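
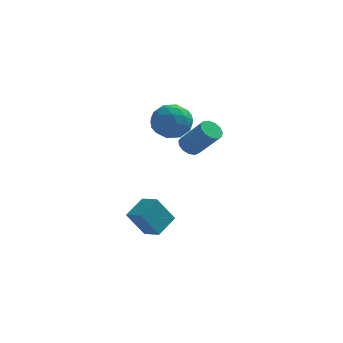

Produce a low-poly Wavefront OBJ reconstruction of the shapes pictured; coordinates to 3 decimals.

v 1.236 -3.182 -4.201
v 0.319 -3.354 -2.732
v 0.426 -2.433 -4.619
v -0.492 -2.606 -3.151
v 1.972 -2.054 -3.609
v 1.054 -2.227 -2.141
v 1.161 -1.306 -4.028
v 0.244 -1.478 -2.559
v 0.739 1.208 2.102
v 1.599 1.363 2.923
v 1.641 -0.383 1.457
v 2.501 -0.228 2.278
v 1.396 -0.542 2.62
v 0.838 0.441 3.018
v 2.402 0.539 1.362
v 1.844 1.522 1.76
v 2.627 0.949 2.465
v 2.005 0.281 3.243
v 1.235 0.699 1.137
v 0.613 0.031 1.915
v 1.09 1.425 2.569
v 2.15 -0.445 1.811
v 1.501 -0.63 2.012
v 2.006 -0.539 2.494
v 0.643 0.884 2.625
v 1.148 0.975 3.108
v 1.029 -0.145 2.929
v 2.092 0.005 1.272
v 2.597 0.096 1.755
v 1.234 1.519 1.886
v 1.739 1.61 2.368
v 2.211 1.125 1.451
v 2.199 1.273 2.783
v 2.729 0.338 2.403
v 2.671 0.788 1.865
v 2.343 1.366 2.099
v 1.834 0.88 3.239
v 2.364 -0.055 2.86
v 1.714 -0.239 3.061
v 1.387 0.339 3.296
v 2.438 0.637 2.97
v 0.876 1.035 1.52
v 1.406 0.1 1.141
v 1.853 0.641 1.084
v 1.526 1.219 1.319
v 0.511 0.642 1.977
v 1.041 -0.293 1.597
v 0.897 -0.386 2.281
v 0.569 0.192 2.515
v 0.802 0.343 1.41
v 2.741 -2.709 2.07
v 3.277 -2.463 1.751
v 4.415 -3.026 3.232
v 3.879 -3.271 3.55
v 3.141 -2.181 1.963
v 4.278 -2.744 3.444
v 2.878 -2.067 2.209
v 4.015 -2.63 3.689
v 2.571 -2.157 2.41
v 3.709 -2.72 3.891
v 2.319 -2.422 2.503
v 3.456 -2.985 3.984
v 2.2 -2.777 2.459
v 3.338 -3.34 3.94
v 2.254 -3.111 2.291
v 3.391 -3.674 3.772
v 2.462 -3.317 2.053
v 3.599 -3.88 3.533
v 2.759 -3.33 1.82
v 3.896 -3.893 3.301
v 3.05 -3.145 1.666
v 4.188 -3.708 3.147
v 3.243 -2.822 1.641
v 4.381 -3.385 3.121
f 2 4 1
f 5 2 1
f 1 4 3
f 3 5 1
f 2 8 4
f 6 2 5
f 6 8 2
f 4 8 3
f 7 5 3
f 3 8 7
f 7 6 5
f 8 6 7
f 9 46 25
f 46 20 49
f 25 49 14
f 46 49 25
f 9 25 21
f 25 14 26
f 21 26 10
f 25 26 21
f 9 21 30
f 21 10 31
f 30 31 16
f 21 31 30
f 9 30 42
f 30 16 45
f 42 45 19
f 30 45 42
f 9 42 46
f 42 19 50
f 46 50 20
f 42 50 46
f 10 26 37
f 26 14 40
f 37 40 18
f 26 40 37
f 14 49 27
f 49 20 48
f 27 48 13
f 49 48 27
f 20 50 47
f 50 19 43
f 47 43 11
f 50 43 47
f 19 45 44
f 45 16 32
f 44 32 15
f 45 32 44
f 16 31 36
f 31 10 33
f 36 33 17
f 31 33 36
f 12 38 24
f 38 18 39
f 24 39 13
f 38 39 24
f 12 24 22
f 24 13 23
f 22 23 11
f 24 23 22
f 12 22 29
f 22 11 28
f 29 28 15
f 22 28 29
f 12 29 34
f 29 15 35
f 34 35 17
f 29 35 34
f 12 34 38
f 34 17 41
f 38 41 18
f 34 41 38
f 13 39 27
f 39 18 40
f 27 40 14
f 39 40 27
f 11 23 47
f 23 13 48
f 47 48 20
f 23 48 47
f 15 28 44
f 28 11 43
f 44 43 19
f 28 43 44
f 17 35 36
f 35 15 32
f 36 32 16
f 35 32 36
f 18 41 37
f 41 17 33
f 37 33 10
f 41 33 37
f 52 51 55
f 52 55 53
f 53 55 56
f 53 56 54
f 55 51 57
f 55 57 56
f 56 57 58
f 56 58 54
f 57 51 59
f 57 59 58
f 58 59 60
f 58 60 54
f 59 51 61
f 59 61 60
f 60 61 62
f 60 62 54
f 61 51 63
f 61 63 62
f 62 63 64
f 62 64 54
f 63 51 65
f 63 65 64
f 64 65 66
f 64 66 54
f 65 51 67
f 65 67 66
f 66 67 68
f 66 68 54
f 67 51 69
f 67 69 68
f 68 69 70
f 68 70 54
f 69 51 71
f 69 71 70
f 70 71 72
f 70 72 54
f 71 51 73
f 71 73 72
f 72 73 74
f 72 74 54
f 73 51 52
f 73 52 74
f 74 52 53
f 74 53 54



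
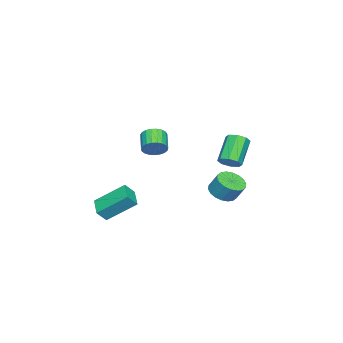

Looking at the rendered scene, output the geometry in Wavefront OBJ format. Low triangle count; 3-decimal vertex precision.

v 3.12 -2.93 -1.147
v 3.601 -3.289 -0.476
v 2.524 -1.289 0.159
v 3.005 -1.648 0.829
v 4.215 -2.212 -1.549
v 4.696 -2.571 -0.879
v 3.619 -0.571 -0.244
v 4.1 -0.93 0.427
v -0.904 2.615 -0.451
v -0.335 3.191 -0.888
v -0.187 3.821 0.134
v -0.756 3.245 0.571
v -0.701 3.365 -0.943
v -0.553 3.996 0.079
v -1.107 3.392 -0.9
v -0.959 4.022 0.122
v -1.473 3.264 -0.769
v -1.325 3.894 0.254
v -1.727 3.008 -0.574
v -1.579 3.638 0.448
v -1.817 2.674 -0.355
v -1.669 3.304 0.667
v -1.727 2.328 -0.156
v -1.579 2.958 0.867
v -1.473 2.039 -0.014
v -1.325 2.669 1.008
v -1.107 1.864 0.041
v -0.959 2.495 1.063
v -0.701 1.838 -0.002
v -0.553 2.468 1.02
v -0.335 1.966 -0.134
v -0.187 2.596 0.889
v -0.081 2.222 -0.328
v 0.067 2.852 0.694
v 0.009 2.556 -0.547
v 0.157 3.186 0.475
v -0.081 2.902 -0.747
v 0.067 3.532 0.276
v 0.302 3.56 2.456
v 0.8 3.712 2.953
v -0.545 3.633 4.322
v -1.042 3.48 3.824
v 0.562 4.165 2.746
v -0.782 4.086 4.115
v 0.173 4.263 2.369
v -1.172 4.183 3.738
v -0.141 3.949 2.043
v -1.485 3.869 3.411
v -0.195 3.407 1.958
v -1.54 3.328 3.327
v 0.042 2.954 2.165
v -1.302 2.875 3.534
v 0.432 2.857 2.542
v -0.913 2.777 3.911
v 0.745 3.171 2.869
v -0.599 3.091 4.237
v -3.346 -2.856 1.172
v -2.809 -3.116 1.72
v -3.798 -3.644 2.437
v -4.334 -3.384 1.888
v -2.887 -2.81 1.838
v -3.876 -3.338 2.555
v -3.045 -2.512 1.84
v -4.033 -3.04 2.557
v -3.254 -2.274 1.727
v -4.242 -2.801 2.444
v -3.479 -2.136 1.518
v -4.467 -2.664 2.235
v -3.681 -2.123 1.249
v -4.67 -2.651 1.965
v -3.825 -2.237 0.966
v -4.814 -2.764 1.683
v -3.887 -2.457 0.719
v -4.875 -2.985 1.436
v -3.854 -2.747 0.551
v -4.843 -3.275 1.267
v -3.734 -3.056 0.489
v -4.723 -3.583 1.206
v -3.547 -3.33 0.546
v -4.535 -3.857 1.263
v -3.325 -3.522 0.711
v -4.313 -4.05 1.427
v -3.106 -3.599 0.955
v -4.095 -4.127 1.672
v -2.929 -3.548 1.237
v -3.918 -4.075 1.954
v -2.824 -3.377 1.508
v -3.813 -3.904 2.224
f 2 4 1
f 5 2 1
f 1 4 3
f 3 5 1
f 2 8 4
f 6 2 5
f 6 8 2
f 4 8 3
f 7 5 3
f 3 8 7
f 7 6 5
f 8 6 7
f 10 9 13
f 10 13 11
f 11 13 14
f 11 14 12
f 13 9 15
f 13 15 14
f 14 15 16
f 14 16 12
f 15 9 17
f 15 17 16
f 16 17 18
f 16 18 12
f 17 9 19
f 17 19 18
f 18 19 20
f 18 20 12
f 19 9 21
f 19 21 20
f 20 21 22
f 20 22 12
f 21 9 23
f 21 23 22
f 22 23 24
f 22 24 12
f 23 9 25
f 23 25 24
f 24 25 26
f 24 26 12
f 25 9 27
f 25 27 26
f 26 27 28
f 26 28 12
f 27 9 29
f 27 29 28
f 28 29 30
f 28 30 12
f 29 9 31
f 29 31 30
f 30 31 32
f 30 32 12
f 31 9 33
f 31 33 32
f 32 33 34
f 32 34 12
f 33 9 35
f 33 35 34
f 34 35 36
f 34 36 12
f 35 9 37
f 35 37 36
f 36 37 38
f 36 38 12
f 37 9 10
f 37 10 38
f 38 10 11
f 38 11 12
f 40 39 43
f 40 43 41
f 41 43 44
f 41 44 42
f 43 39 45
f 43 45 44
f 44 45 46
f 44 46 42
f 45 39 47
f 45 47 46
f 46 47 48
f 46 48 42
f 47 39 49
f 47 49 48
f 48 49 50
f 48 50 42
f 49 39 51
f 49 51 50
f 50 51 52
f 50 52 42
f 51 39 53
f 51 53 52
f 52 53 54
f 52 54 42
f 53 39 55
f 53 55 54
f 54 55 56
f 54 56 42
f 55 39 40
f 55 40 56
f 56 40 41
f 56 41 42
f 58 57 61
f 58 61 59
f 59 61 62
f 59 62 60
f 61 57 63
f 61 63 62
f 62 63 64
f 62 64 60
f 63 57 65
f 63 65 64
f 64 65 66
f 64 66 60
f 65 57 67
f 65 67 66
f 66 67 68
f 66 68 60
f 67 57 69
f 67 69 68
f 68 69 70
f 68 70 60
f 69 57 71
f 69 71 70
f 70 71 72
f 70 72 60
f 71 57 73
f 71 73 72
f 72 73 74
f 72 74 60
f 73 57 75
f 73 75 74
f 74 75 76
f 74 76 60
f 75 57 77
f 75 77 76
f 76 77 78
f 76 78 60
f 77 57 79
f 77 79 78
f 78 79 80
f 78 80 60
f 79 57 81
f 79 81 80
f 80 81 82
f 80 82 60
f 81 57 83
f 81 83 82
f 82 83 84
f 82 84 60
f 83 57 85
f 83 85 84
f 84 85 86
f 84 86 60
f 85 57 87
f 85 87 86
f 86 87 88
f 86 88 60
f 87 57 58
f 87 58 88
f 88 58 59
f 88 59 60



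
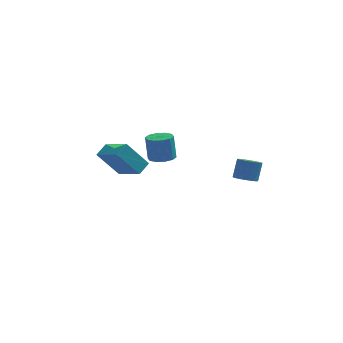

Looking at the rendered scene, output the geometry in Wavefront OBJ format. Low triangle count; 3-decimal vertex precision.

v 1.962 -2.929 2.259
v 2.416 -2.666 2.037
v 2.613 -2.228 2.96
v 2.158 -2.491 3.181
v 2.138 -2.454 1.996
v 2.334 -2.017 2.919
v 1.792 -2.424 2.055
v 1.988 -1.987 2.978
v 1.511 -2.587 2.192
v 1.707 -2.149 3.115
v 1.402 -2.88 2.355
v 1.598 -2.443 3.277
v 1.507 -3.192 2.48
v 1.704 -2.754 3.403
v 1.786 -3.403 2.521
v 1.982 -2.966 3.444
v 2.132 -3.433 2.462
v 2.328 -2.996 3.385
v 2.413 -3.271 2.325
v 2.609 -2.833 3.248
v 2.522 -2.977 2.163
v 2.718 -2.54 3.085
v -1.798 -0.2 2.069
v -1.299 -0.618 2.176
v -1.422 -0.437 3.458
v -1.922 -0.02 3.351
v -1.143 -0.243 2.138
v -1.267 -0.062 3.42
v -1.238 0.149 2.074
v -1.362 0.33 3.355
v -1.547 0.407 2.008
v -1.671 0.588 3.289
v -1.952 0.433 1.965
v -2.075 0.614 3.246
v -2.298 0.217 1.962
v -2.421 0.398 3.244
v -2.453 -0.158 2
v -2.577 0.023 3.282
v -2.358 -0.55 2.065
v -2.482 -0.369 3.346
v -2.049 -0.808 2.131
v -2.173 -0.627 3.412
v -1.645 -0.834 2.174
v -1.768 -0.653 3.455
v -5.056 3.55 0.155
v -3.996 2.433 0.801
v -4.639 4.169 0.541
v -3.579 3.052 1.188
v -4.001 3.728 -1.268
v -2.941 2.611 -0.621
v -3.584 4.347 -0.881
v -2.524 3.23 -0.235
f 2 1 5
f 2 5 3
f 3 5 6
f 3 6 4
f 5 1 7
f 5 7 6
f 6 7 8
f 6 8 4
f 7 1 9
f 7 9 8
f 8 9 10
f 8 10 4
f 9 1 11
f 9 11 10
f 10 11 12
f 10 12 4
f 11 1 13
f 11 13 12
f 12 13 14
f 12 14 4
f 13 1 15
f 13 15 14
f 14 15 16
f 14 16 4
f 15 1 17
f 15 17 16
f 16 17 18
f 16 18 4
f 17 1 19
f 17 19 18
f 18 19 20
f 18 20 4
f 19 1 21
f 19 21 20
f 20 21 22
f 20 22 4
f 21 1 2
f 21 2 22
f 22 2 3
f 22 3 4
f 24 23 27
f 24 27 25
f 25 27 28
f 25 28 26
f 27 23 29
f 27 29 28
f 28 29 30
f 28 30 26
f 29 23 31
f 29 31 30
f 30 31 32
f 30 32 26
f 31 23 33
f 31 33 32
f 32 33 34
f 32 34 26
f 33 23 35
f 33 35 34
f 34 35 36
f 34 36 26
f 35 23 37
f 35 37 36
f 36 37 38
f 36 38 26
f 37 23 39
f 37 39 38
f 38 39 40
f 38 40 26
f 39 23 41
f 39 41 40
f 40 41 42
f 40 42 26
f 41 23 43
f 41 43 42
f 42 43 44
f 42 44 26
f 43 23 24
f 43 24 44
f 44 24 25
f 44 25 26
f 46 48 45
f 49 46 45
f 45 48 47
f 47 49 45
f 46 52 48
f 50 46 49
f 50 52 46
f 48 52 47
f 51 49 47
f 47 52 51
f 51 50 49
f 52 50 51



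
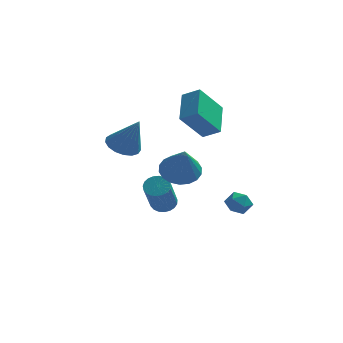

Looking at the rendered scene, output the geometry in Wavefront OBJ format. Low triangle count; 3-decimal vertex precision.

v -0.523 1.521 -2.328
v 0.093 1.396 -2.364
v -0.08 0.054 -0.667
v -0.697 0.179 -0.632
v 0.088 1.602 -2.202
v -0.085 0.26 -0.505
v -0.022 1.793 -2.062
v -0.195 0.452 -0.365
v -0.219 1.938 -1.968
v -0.392 0.596 -0.271
v -0.469 2.01 -1.936
v -0.642 0.669 -0.239
v -0.728 1.998 -1.972
v -0.901 0.657 -0.275
v -0.952 1.904 -2.069
v -1.125 0.562 -0.373
v -1.101 1.743 -2.212
v -1.275 0.401 -0.515
v -1.151 1.543 -2.375
v -1.324 0.202 -0.678
v -1.093 1.34 -2.529
v -1.266 -0.001 -0.832
v -0.935 1.168 -2.649
v -1.109 -0.173 -0.952
v -0.707 1.057 -2.714
v -0.88 -0.284 -1.017
v -0.447 1.026 -2.711
v -0.62 -0.315 -1.015
v -0.2 1.081 -2.643
v -0.373 -0.26 -0.946
v -0.009 1.212 -2.52
v -0.182 -0.13 -0.823
v 2.273 0.32 -1.543
v 2.689 0.585 -1.069
v 3.151 -0.005 -2.131
v 3.567 0.26 -1.657
v 3.193 -0.294 -1.513
v 2.65 -0.093 -1.149
v 3.19 0.673 -2.051
v 2.647 0.874 -1.687
v 3.255 0.803 -1.383
v 3.257 0.205 -1.051
v 2.583 0.375 -2.149
v 2.585 -0.223 -1.817
v 0.237 0.931 3.225
v 1.052 0.716 3.685
v 0.211 2.535 4.017
v 1.026 2.321 4.477
v 1.214 1.639 1.823
v 2.029 1.425 2.283
v 1.188 3.244 2.615
v 2.003 3.029 3.075
v -2.384 1.885 1.073
v -1.594 1.991 0.726
v -1.596 1.495 2.747
v -1.695 2.372 0.862
v -1.954 2.64 1.047
v -2.311 2.736 1.237
v -2.686 2.637 1.391
v -2.991 2.365 1.471
v -3.157 1.983 1.461
v -3.146 1.579 1.361
v -2.961 1.245 1.196
v -2.643 1.057 1.003
v -2.266 1.059 0.826
v -1.916 1.25 0.705
v -1.674 1.587 0.669
v 0.613 -3.037 2.002
v 1.301 -2.477 2.248
v 0.887 -4.063 3.578
v 0.974 -2.3 2.42
v 0.576 -2.27 2.509
v 0.185 -2.391 2.498
v -0.121 -2.64 2.388
v -0.282 -2.967 2.203
v -0.265 -3.309 1.977
v -0.074 -3.596 1.757
v 0.253 -3.773 1.585
v 0.651 -3.804 1.496
v 1.042 -3.683 1.507
v 1.348 -3.434 1.616
v 1.509 -3.106 1.802
v 1.492 -2.765 2.027
f 2 1 5
f 2 5 3
f 3 5 6
f 3 6 4
f 5 1 7
f 5 7 6
f 6 7 8
f 6 8 4
f 7 1 9
f 7 9 8
f 8 9 10
f 8 10 4
f 9 1 11
f 9 11 10
f 10 11 12
f 10 12 4
f 11 1 13
f 11 13 12
f 12 13 14
f 12 14 4
f 13 1 15
f 13 15 14
f 14 15 16
f 14 16 4
f 15 1 17
f 15 17 16
f 16 17 18
f 16 18 4
f 17 1 19
f 17 19 18
f 18 19 20
f 18 20 4
f 19 1 21
f 19 21 20
f 20 21 22
f 20 22 4
f 21 1 23
f 21 23 22
f 22 23 24
f 22 24 4
f 23 1 25
f 23 25 24
f 24 25 26
f 24 26 4
f 25 1 27
f 25 27 26
f 26 27 28
f 26 28 4
f 27 1 29
f 27 29 28
f 28 29 30
f 28 30 4
f 29 1 31
f 29 31 30
f 30 31 32
f 30 32 4
f 31 1 2
f 31 2 32
f 32 2 3
f 32 3 4
f 33 44 38
f 33 38 34
f 33 34 40
f 33 40 43
f 33 43 44
f 34 38 42
f 38 44 37
f 44 43 35
f 43 40 39
f 40 34 41
f 36 42 37
f 36 37 35
f 36 35 39
f 36 39 41
f 36 41 42
f 37 42 38
f 35 37 44
f 39 35 43
f 41 39 40
f 42 41 34
f 46 48 45
f 49 46 45
f 45 48 47
f 47 49 45
f 46 52 48
f 50 46 49
f 50 52 46
f 48 52 47
f 51 49 47
f 47 52 51
f 51 50 49
f 52 50 51
f 54 53 56
f 54 56 55
f 56 53 57
f 56 57 55
f 57 53 58
f 57 58 55
f 58 53 59
f 58 59 55
f 59 53 60
f 59 60 55
f 60 53 61
f 60 61 55
f 61 53 62
f 61 62 55
f 62 53 63
f 62 63 55
f 63 53 64
f 63 64 55
f 64 53 65
f 64 65 55
f 65 53 66
f 65 66 55
f 66 53 67
f 66 67 55
f 67 53 54
f 67 54 55
f 69 68 71
f 69 71 70
f 71 68 72
f 71 72 70
f 72 68 73
f 72 73 70
f 73 68 74
f 73 74 70
f 74 68 75
f 74 75 70
f 75 68 76
f 75 76 70
f 76 68 77
f 76 77 70
f 77 68 78
f 77 78 70
f 78 68 79
f 78 79 70
f 79 68 80
f 79 80 70
f 80 68 81
f 80 81 70
f 81 68 82
f 81 82 70
f 82 68 83
f 82 83 70
f 83 68 69
f 83 69 70



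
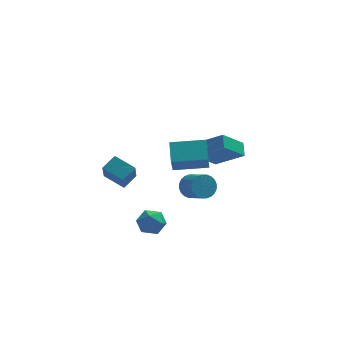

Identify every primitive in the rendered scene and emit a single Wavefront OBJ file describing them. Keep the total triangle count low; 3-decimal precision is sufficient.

v -2.264 -3.772 -3.557
v -1.748 -3.107 -3.124
v -1.072 -4.113 -4.456
v -0.556 -3.448 -4.023
v -0.804 -4.233 -3.556
v -1.541 -4.022 -3.001
v -1.279 -3.198 -4.579
v -2.016 -2.987 -4.024
v -1.139 -2.752 -3.756
v -0.845 -3.393 -3.124
v -1.975 -3.827 -4.456
v -1.681 -4.468 -3.824
v 2.627 4.349 -3.862
v 1.337 3.419 -2.6
v 2.601 5.206 -3.256
v 1.311 4.276 -1.995
v 4.309 3.584 -2.705
v 3.019 2.654 -1.444
v 4.283 4.441 -2.1
v 2.993 3.511 -0.838
v -4.024 -2.459 -0.659
v -4.086 -3.539 0.64
v -3.332 -1.818 -0.093
v -3.394 -2.898 1.206
v -2.906 -3.182 -1.206
v -2.968 -4.262 0.093
v -2.214 -2.541 -0.64
v -2.276 -3.621 0.659
v 0.97 -0.494 -2.804
v 1.404 0.076 -2.329
v 2.085 -0.915 -1.761
v 1.65 -1.486 -2.236
v 1.142 0.011 -2.13
v 1.823 -0.981 -1.562
v 0.854 -0.132 -2.033
v 1.535 -1.123 -1.465
v 0.584 -0.329 -2.053
v 1.265 -1.321 -1.485
v 0.372 -0.552 -2.188
v 1.053 -1.543 -1.62
v 0.251 -0.766 -2.417
v 0.932 -1.757 -1.849
v 0.24 -0.938 -2.704
v 0.921 -1.93 -2.136
v 0.34 -1.043 -3.007
v 1.02 -2.035 -2.439
v 0.535 -1.065 -3.279
v 1.216 -2.056 -2.711
v 0.797 -0.999 -3.478
v 1.478 -1.991 -2.91
v 1.085 -0.857 -3.575
v 1.766 -1.848 -3.007
v 1.355 -0.659 -3.555
v 2.036 -1.651 -2.987
v 1.567 -0.437 -3.42
v 2.248 -1.428 -2.852
v 1.688 -0.223 -3.191
v 2.369 -1.214 -2.623
v 1.699 -0.05 -2.904
v 2.38 -1.042 -2.336
v 1.6 0.055 -2.601
v 2.28 -0.937 -2.033
v -0.102 -0.476 -1.444
v -0.228 -1.204 -0.338
v -0.151 0.838 -0.585
v -0.278 0.11 0.521
v 1.978 -0.53 -1.241
v 1.851 -1.258 -0.135
v 1.928 0.784 -0.382
v 1.802 0.056 0.724
f 1 12 6
f 1 6 2
f 1 2 8
f 1 8 11
f 1 11 12
f 2 6 10
f 6 12 5
f 12 11 3
f 11 8 7
f 8 2 9
f 4 10 5
f 4 5 3
f 4 3 7
f 4 7 9
f 4 9 10
f 5 10 6
f 3 5 12
f 7 3 11
f 9 7 8
f 10 9 2
f 14 16 13
f 17 14 13
f 13 16 15
f 15 17 13
f 14 20 16
f 18 14 17
f 18 20 14
f 16 20 15
f 19 17 15
f 15 20 19
f 19 18 17
f 20 18 19
f 22 24 21
f 25 22 21
f 21 24 23
f 23 25 21
f 22 28 24
f 26 22 25
f 26 28 22
f 24 28 23
f 27 25 23
f 23 28 27
f 27 26 25
f 28 26 27
f 30 29 33
f 30 33 31
f 31 33 34
f 31 34 32
f 33 29 35
f 33 35 34
f 34 35 36
f 34 36 32
f 35 29 37
f 35 37 36
f 36 37 38
f 36 38 32
f 37 29 39
f 37 39 38
f 38 39 40
f 38 40 32
f 39 29 41
f 39 41 40
f 40 41 42
f 40 42 32
f 41 29 43
f 41 43 42
f 42 43 44
f 42 44 32
f 43 29 45
f 43 45 44
f 44 45 46
f 44 46 32
f 45 29 47
f 45 47 46
f 46 47 48
f 46 48 32
f 47 29 49
f 47 49 48
f 48 49 50
f 48 50 32
f 49 29 51
f 49 51 50
f 50 51 52
f 50 52 32
f 51 29 53
f 51 53 52
f 52 53 54
f 52 54 32
f 53 29 55
f 53 55 54
f 54 55 56
f 54 56 32
f 55 29 57
f 55 57 56
f 56 57 58
f 56 58 32
f 57 29 59
f 57 59 58
f 58 59 60
f 58 60 32
f 59 29 61
f 59 61 60
f 60 61 62
f 60 62 32
f 61 29 30
f 61 30 62
f 62 30 31
f 62 31 32
f 64 66 63
f 67 64 63
f 63 66 65
f 65 67 63
f 64 70 66
f 68 64 67
f 68 70 64
f 66 70 65
f 69 67 65
f 65 70 69
f 69 68 67
f 70 68 69



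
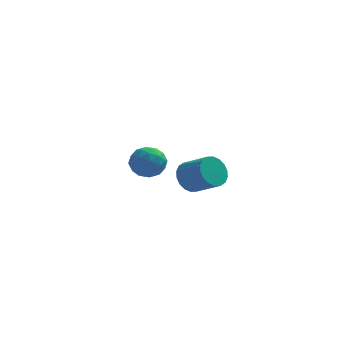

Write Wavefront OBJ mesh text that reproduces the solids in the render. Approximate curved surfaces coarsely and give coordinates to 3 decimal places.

v 1.772 -3.54 -1.632
v 2.273 -3.469 -2.352
v 3.409 -4.15 -1.628
v 2.908 -4.22 -0.908
v 2.349 -3.137 -2.16
v 3.486 -3.817 -1.435
v 2.311 -2.884 -1.863
v 3.448 -3.565 -1.138
v 2.167 -2.761 -1.52
v 3.303 -3.442 -0.796
v 1.943 -2.793 -1.2
v 3.08 -3.473 -0.475
v 1.686 -2.972 -0.965
v 2.823 -3.653 -0.241
v 1.446 -3.264 -0.863
v 2.583 -3.944 -0.138
v 1.271 -3.61 -0.912
v 2.407 -4.291 -0.188
v 1.194 -3.943 -1.105
v 2.331 -4.623 -0.38
v 1.232 -4.195 -1.402
v 2.369 -4.876 -0.677
v 1.377 -4.318 -1.744
v 2.513 -4.999 -1.02
v 1.6 -4.287 -2.065
v 2.737 -4.967 -1.34
v 1.857 -4.107 -2.299
v 2.994 -4.788 -1.575
v 2.097 -3.816 -2.402
v 3.234 -4.496 -1.677
v -1.022 2.801 -3.039
v -0.417 2.355 -2.381
v -1.183 1.405 -3.839
v -0.578 0.959 -3.181
v -1.488 1.26 -2.899
v -1.388 2.122 -2.405
v -0.212 1.638 -3.815
v -0.112 2.5 -3.321
v 0.084 1.636 -2.861
v -0.705 1.402 -2.294
v -0.895 2.358 -3.926
v -1.684 2.124 -3.359
v -0.705 2.7 -2.64
v -0.895 1.06 -3.58
v -1.429 1.237 -3.414
v -1.074 0.974 -3.027
v -1.276 2.564 -2.654
v -0.921 2.301 -2.267
v -1.55 1.658 -2.571
v -0.679 1.459 -3.953
v -0.324 1.196 -3.566
v -0.526 2.786 -3.193
v -0.171 2.523 -2.806
v -0.05 2.102 -3.649
v -0.056 2.015 -2.535
v -0.15 1.195 -3.005
v 0.065 1.594 -3.378
v 0.124 2.101 -3.088
v -0.519 1.878 -2.202
v -0.614 1.058 -2.672
v -1.149 1.235 -2.506
v -1.09 1.742 -2.216
v -0.225 1.455 -2.484
v -0.986 2.702 -3.548
v -1.081 1.882 -4.018
v -0.51 2.018 -4.004
v -0.451 2.525 -3.714
v -1.45 2.565 -3.215
v -1.544 1.745 -3.685
v -1.724 1.659 -3.132
v -1.665 2.166 -2.842
v -1.375 2.305 -3.736
f 2 1 5
f 2 5 3
f 3 5 6
f 3 6 4
f 5 1 7
f 5 7 6
f 6 7 8
f 6 8 4
f 7 1 9
f 7 9 8
f 8 9 10
f 8 10 4
f 9 1 11
f 9 11 10
f 10 11 12
f 10 12 4
f 11 1 13
f 11 13 12
f 12 13 14
f 12 14 4
f 13 1 15
f 13 15 14
f 14 15 16
f 14 16 4
f 15 1 17
f 15 17 16
f 16 17 18
f 16 18 4
f 17 1 19
f 17 19 18
f 18 19 20
f 18 20 4
f 19 1 21
f 19 21 20
f 20 21 22
f 20 22 4
f 21 1 23
f 21 23 22
f 22 23 24
f 22 24 4
f 23 1 25
f 23 25 24
f 24 25 26
f 24 26 4
f 25 1 27
f 25 27 26
f 26 27 28
f 26 28 4
f 27 1 29
f 27 29 28
f 28 29 30
f 28 30 4
f 29 1 2
f 29 2 30
f 30 2 3
f 30 3 4
f 31 68 47
f 68 42 71
f 47 71 36
f 68 71 47
f 31 47 43
f 47 36 48
f 43 48 32
f 47 48 43
f 31 43 52
f 43 32 53
f 52 53 38
f 43 53 52
f 31 52 64
f 52 38 67
f 64 67 41
f 52 67 64
f 31 64 68
f 64 41 72
f 68 72 42
f 64 72 68
f 32 48 59
f 48 36 62
f 59 62 40
f 48 62 59
f 36 71 49
f 71 42 70
f 49 70 35
f 71 70 49
f 42 72 69
f 72 41 65
f 69 65 33
f 72 65 69
f 41 67 66
f 67 38 54
f 66 54 37
f 67 54 66
f 38 53 58
f 53 32 55
f 58 55 39
f 53 55 58
f 34 60 46
f 60 40 61
f 46 61 35
f 60 61 46
f 34 46 44
f 46 35 45
f 44 45 33
f 46 45 44
f 34 44 51
f 44 33 50
f 51 50 37
f 44 50 51
f 34 51 56
f 51 37 57
f 56 57 39
f 51 57 56
f 34 56 60
f 56 39 63
f 60 63 40
f 56 63 60
f 35 61 49
f 61 40 62
f 49 62 36
f 61 62 49
f 33 45 69
f 45 35 70
f 69 70 42
f 45 70 69
f 37 50 66
f 50 33 65
f 66 65 41
f 50 65 66
f 39 57 58
f 57 37 54
f 58 54 38
f 57 54 58
f 40 63 59
f 63 39 55
f 59 55 32
f 63 55 59



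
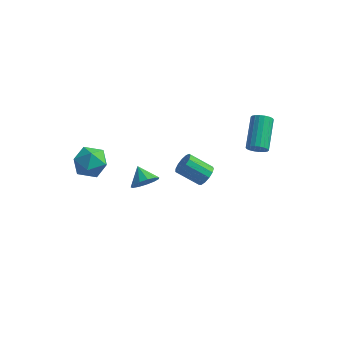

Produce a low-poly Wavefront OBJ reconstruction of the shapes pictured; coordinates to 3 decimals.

v 3.87 2.397 -0.013
v 4.361 2.644 -0.278
v 4.061 4.369 0.768
v 3.57 4.123 1.033
v 4.16 2.711 -0.448
v 3.86 4.437 0.598
v 3.902 2.717 -0.531
v 3.602 4.443 0.515
v 3.638 2.659 -0.512
v 3.337 4.385 0.534
v 3.419 2.55 -0.394
v 3.119 4.275 0.652
v 3.29 2.41 -0.201
v 2.99 4.135 0.845
v 3.276 2.268 0.03
v 2.975 3.993 1.076
v 3.379 2.151 0.252
v 3.079 3.876 1.298
v 3.58 2.083 0.422
v 3.28 3.809 1.468
v 3.838 2.077 0.505
v 3.538 3.803 1.551
v 4.103 2.135 0.486
v 3.802 3.861 1.532
v 4.321 2.245 0.368
v 4.021 3.97 1.414
v 4.45 2.385 0.175
v 4.15 4.11 1.221
v 4.465 2.527 -0.056
v 4.164 4.252 0.99
v -1.639 0.289 -2.835
v -1.084 0.305 -2.232
v -2.321 0.951 -2.225
v -0.985 0.661 -2.509
v -1.094 0.899 -2.889
v -1.376 0.944 -3.253
v -1.741 0.78 -3.483
v -2.074 0.46 -3.508
v -2.268 0.086 -3.32
v -2.263 -0.224 -2.977
v -2.059 -0.371 -2.589
v -1.722 -0.309 -2.279
v -1.358 -0.057 -2.146
v 0.997 2.583 -3.471
v 1.395 2.466 -2.92
v 0.122 2.28 -2.038
v -0.277 2.397 -2.589
v 1.332 2.85 -2.93
v 0.059 2.664 -2.048
v 1.163 3.148 -3.112
v -0.111 2.963 -2.23
v 0.94 3.268 -3.408
v -0.333 3.082 -2.526
v 0.736 3.17 -3.724
v -0.537 2.984 -2.842
v 0.614 2.885 -3.959
v -0.659 2.699 -3.078
v 0.614 2.505 -4.04
v -0.659 2.319 -3.158
v 0.736 2.149 -3.94
v -0.538 1.963 -3.058
v 0.94 1.931 -3.691
v -0.334 1.746 -2.809
v 1.162 1.92 -3.372
v -0.112 1.735 -2.49
v 1.332 2.12 -3.084
v 0.058 1.934 -2.203
v -3.393 -2.486 1.565
v -2.727 -2.701 2.307
v -3.613 -4.099 1.293
v -2.947 -4.314 2.035
v -3.853 -3.907 2.266
v -3.717 -2.91 2.434
v -2.623 -3.89 1.166
v -2.487 -2.893 1.334
v -2.251 -3.569 2.06
v -3.011 -3.58 2.74
v -3.329 -3.22 0.86
v -4.089 -3.231 1.54
f 2 1 5
f 2 5 3
f 3 5 6
f 3 6 4
f 5 1 7
f 5 7 6
f 6 7 8
f 6 8 4
f 7 1 9
f 7 9 8
f 8 9 10
f 8 10 4
f 9 1 11
f 9 11 10
f 10 11 12
f 10 12 4
f 11 1 13
f 11 13 12
f 12 13 14
f 12 14 4
f 13 1 15
f 13 15 14
f 14 15 16
f 14 16 4
f 15 1 17
f 15 17 16
f 16 17 18
f 16 18 4
f 17 1 19
f 17 19 18
f 18 19 20
f 18 20 4
f 19 1 21
f 19 21 20
f 20 21 22
f 20 22 4
f 21 1 23
f 21 23 22
f 22 23 24
f 22 24 4
f 23 1 25
f 23 25 24
f 24 25 26
f 24 26 4
f 25 1 27
f 25 27 26
f 26 27 28
f 26 28 4
f 27 1 29
f 27 29 28
f 28 29 30
f 28 30 4
f 29 1 2
f 29 2 30
f 30 2 3
f 30 3 4
f 32 31 34
f 32 34 33
f 34 31 35
f 34 35 33
f 35 31 36
f 35 36 33
f 36 31 37
f 36 37 33
f 37 31 38
f 37 38 33
f 38 31 39
f 38 39 33
f 39 31 40
f 39 40 33
f 40 31 41
f 40 41 33
f 41 31 42
f 41 42 33
f 42 31 43
f 42 43 33
f 43 31 32
f 43 32 33
f 45 44 48
f 45 48 46
f 46 48 49
f 46 49 47
f 48 44 50
f 48 50 49
f 49 50 51
f 49 51 47
f 50 44 52
f 50 52 51
f 51 52 53
f 51 53 47
f 52 44 54
f 52 54 53
f 53 54 55
f 53 55 47
f 54 44 56
f 54 56 55
f 55 56 57
f 55 57 47
f 56 44 58
f 56 58 57
f 57 58 59
f 57 59 47
f 58 44 60
f 58 60 59
f 59 60 61
f 59 61 47
f 60 44 62
f 60 62 61
f 61 62 63
f 61 63 47
f 62 44 64
f 62 64 63
f 63 64 65
f 63 65 47
f 64 44 66
f 64 66 65
f 65 66 67
f 65 67 47
f 66 44 45
f 66 45 67
f 67 45 46
f 67 46 47
f 68 79 73
f 68 73 69
f 68 69 75
f 68 75 78
f 68 78 79
f 69 73 77
f 73 79 72
f 79 78 70
f 78 75 74
f 75 69 76
f 71 77 72
f 71 72 70
f 71 70 74
f 71 74 76
f 71 76 77
f 72 77 73
f 70 72 79
f 74 70 78
f 76 74 75
f 77 76 69



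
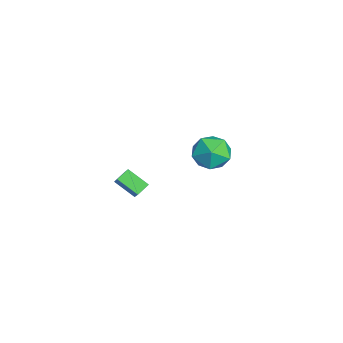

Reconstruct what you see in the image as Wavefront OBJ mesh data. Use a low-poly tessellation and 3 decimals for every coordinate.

v -3.606 2.125 0.478
v -2.804 2.319 -0.476
v -4.416 0.541 -0.524
v -3.614 0.735 -1.478
v -3.184 0.316 -0.369
v -2.684 1.294 0.251
v -4.536 1.566 -1.251
v -4.036 2.544 -0.631
v -3.379 1.973 -1.545
v -2.543 1.2 -1
v -4.677 1.66 -0
v -3.841 0.887 0.545
v 2.341 -4.275 2.472
v 1.925 -3.698 2.838
v 3 -3.336 1.741
v 2.584 -2.759 2.107
v 3.256 -4.201 3.393
v 2.84 -3.624 3.759
v 3.915 -3.262 2.662
v 3.499 -2.685 3.028
f 1 12 6
f 1 6 2
f 1 2 8
f 1 8 11
f 1 11 12
f 2 6 10
f 6 12 5
f 12 11 3
f 11 8 7
f 8 2 9
f 4 10 5
f 4 5 3
f 4 3 7
f 4 7 9
f 4 9 10
f 5 10 6
f 3 5 12
f 7 3 11
f 9 7 8
f 10 9 2
f 14 16 13
f 17 14 13
f 13 16 15
f 15 17 13
f 14 20 16
f 18 14 17
f 18 20 14
f 16 20 15
f 19 17 15
f 15 20 19
f 19 18 17
f 20 18 19



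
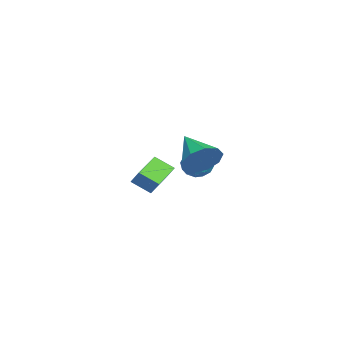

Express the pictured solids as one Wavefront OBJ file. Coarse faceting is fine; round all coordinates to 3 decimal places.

v 3.569 0.284 2.646
v 4.317 -0.15 3.294
v 2.111 -0.784 3.614
v 4.057 0.474 3.591
v 3.568 1.01 3.446
v 3.081 1.205 2.927
v 2.821 0.97 2.276
v 2.912 0.413 1.799
v 3.31 -0.204 1.718
v 3.829 -0.593 2.071
v 4.227 -0.571 2.694
v -1.955 -3.099 -1.892
v -2.07 -4.149 -1.205
v -3.708 -2.588 -1.405
v -3.824 -3.638 -0.718
v -1.596 -2.622 -1.102
v -1.712 -3.672 -0.415
v -3.35 -2.111 -0.615
v -3.465 -3.161 0.072
v -1.33 0.175 0.444
v -0.585 -0.224 0.701
v -1.975 -1.096 0.339
v -1.23 -1.495 0.596
v -1.688 -1.003 1.169
v -1.289 -0.218 1.234
v -1.271 -1.102 -0.194
v -0.872 -0.317 -0.129
v -0.549 -1.013 0.306
v -0.806 -0.952 1.149
v -1.754 -0.368 -0.109
v -2.011 -0.307 0.734
v -0.901 0.087 0.582
v -1.659 -1.407 0.458
v -1.928 -1.118 0.795
v -1.49 -1.353 0.946
v -1.315 0.091 0.895
v -0.877 -0.144 1.046
v -1.525 -0.602 1.321
v -1.683 -1.176 -0.006
v -1.245 -1.411 0.145
v -1.07 0.033 0.094
v -0.632 -0.202 0.245
v -1.035 -0.718 -0.281
v -0.442 -0.612 0.501
v -0.821 -1.359 0.439
v -0.845 -1.128 -0.025
v -0.61 -0.666 0.013
v -0.593 -0.576 0.996
v -0.972 -1.323 0.934
v -1.241 -1.034 1.271
v -1.007 -0.572 1.31
v -0.572 -1.04 0.764
v -1.588 0.003 0.106
v -1.967 -0.744 0.044
v -1.553 -0.748 -0.27
v -1.319 -0.286 -0.231
v -1.739 0.039 0.601
v -2.118 -0.708 0.539
v -1.95 -0.654 1.027
v -1.715 -0.192 1.065
v -1.988 -0.28 0.276
f 2 1 4
f 2 4 3
f 4 1 5
f 4 5 3
f 5 1 6
f 5 6 3
f 6 1 7
f 6 7 3
f 7 1 8
f 7 8 3
f 8 1 9
f 8 9 3
f 9 1 10
f 9 10 3
f 10 1 11
f 10 11 3
f 11 1 2
f 11 2 3
f 13 15 12
f 16 13 12
f 12 15 14
f 14 16 12
f 13 19 15
f 17 13 16
f 17 19 13
f 15 19 14
f 18 16 14
f 14 19 18
f 18 17 16
f 19 17 18
f 20 57 36
f 57 31 60
f 36 60 25
f 57 60 36
f 20 36 32
f 36 25 37
f 32 37 21
f 36 37 32
f 20 32 41
f 32 21 42
f 41 42 27
f 32 42 41
f 20 41 53
f 41 27 56
f 53 56 30
f 41 56 53
f 20 53 57
f 53 30 61
f 57 61 31
f 53 61 57
f 21 37 48
f 37 25 51
f 48 51 29
f 37 51 48
f 25 60 38
f 60 31 59
f 38 59 24
f 60 59 38
f 31 61 58
f 61 30 54
f 58 54 22
f 61 54 58
f 30 56 55
f 56 27 43
f 55 43 26
f 56 43 55
f 27 42 47
f 42 21 44
f 47 44 28
f 42 44 47
f 23 49 35
f 49 29 50
f 35 50 24
f 49 50 35
f 23 35 33
f 35 24 34
f 33 34 22
f 35 34 33
f 23 33 40
f 33 22 39
f 40 39 26
f 33 39 40
f 23 40 45
f 40 26 46
f 45 46 28
f 40 46 45
f 23 45 49
f 45 28 52
f 49 52 29
f 45 52 49
f 24 50 38
f 50 29 51
f 38 51 25
f 50 51 38
f 22 34 58
f 34 24 59
f 58 59 31
f 34 59 58
f 26 39 55
f 39 22 54
f 55 54 30
f 39 54 55
f 28 46 47
f 46 26 43
f 47 43 27
f 46 43 47
f 29 52 48
f 52 28 44
f 48 44 21
f 52 44 48



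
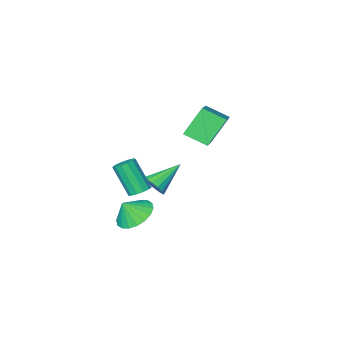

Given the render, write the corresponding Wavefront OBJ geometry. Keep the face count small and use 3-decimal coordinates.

v 0.312 0.43 1.812
v 0.662 0.439 2.383
v -1.152 0.33 2.708
v 0.596 0.772 2.313
v 0.454 1.014 2.109
v 0.274 1.099 1.825
v 0.105 1.005 1.537
v -0.009 0.757 1.323
v -0.037 0.422 1.24
v 0.028 0.089 1.31
v 0.17 -0.153 1.514
v 0.35 -0.239 1.798
v 0.52 -0.145 2.086
v 0.634 0.103 2.3
v 1.45 1.199 2.306
v 1.983 1.371 2.3
v 2.283 0.493 3.748
v 1.75 0.321 3.754
v 1.822 1.587 2.464
v 2.122 0.709 3.912
v 1.543 1.68 2.578
v 1.843 0.801 4.026
v 1.234 1.62 2.606
v 1.534 0.741 4.054
v 0.994 1.427 2.538
v 1.294 0.548 3.986
v 0.899 1.161 2.397
v 1.199 0.283 3.845
v 0.979 0.908 2.227
v 1.279 0.029 3.675
v 1.208 0.747 2.082
v 1.508 -0.132 3.53
v 1.514 0.73 2.008
v 1.814 -0.149 3.456
v 1.8 0.862 2.029
v 2.1 -0.017 3.477
v 1.975 1.101 2.137
v 2.275 0.222 3.585
v 0.75 -0.532 -0.501
v 1.571 -0.7 -1.065
v 1.31 -0.688 0.361
v 1.587 -0.256 -0.995
v 1.437 0.133 -0.827
v 1.151 0.39 -0.595
v 0.786 0.465 -0.344
v 0.413 0.342 -0.124
v 0.107 0.047 0.021
v -0.071 -0.364 0.062
v -0.087 -0.808 -0.008
v 0.063 -1.197 -0.175
v 0.349 -1.454 -0.408
v 0.714 -1.529 -0.658
v 1.087 -1.406 -0.878
v 1.393 -1.111 -1.023
v -3.567 -3.061 2.347
v -4.631 -3.128 3.723
v -4.328 -2.144 1.803
v -5.392 -2.211 3.178
v -2.428 -1.549 3.302
v -3.492 -1.616 4.677
v -3.189 -0.632 2.757
v -4.253 -0.699 4.133
f 2 1 4
f 2 4 3
f 4 1 5
f 4 5 3
f 5 1 6
f 5 6 3
f 6 1 7
f 6 7 3
f 7 1 8
f 7 8 3
f 8 1 9
f 8 9 3
f 9 1 10
f 9 10 3
f 10 1 11
f 10 11 3
f 11 1 12
f 11 12 3
f 12 1 13
f 12 13 3
f 13 1 14
f 13 14 3
f 14 1 2
f 14 2 3
f 16 15 19
f 16 19 17
f 17 19 20
f 17 20 18
f 19 15 21
f 19 21 20
f 20 21 22
f 20 22 18
f 21 15 23
f 21 23 22
f 22 23 24
f 22 24 18
f 23 15 25
f 23 25 24
f 24 25 26
f 24 26 18
f 25 15 27
f 25 27 26
f 26 27 28
f 26 28 18
f 27 15 29
f 27 29 28
f 28 29 30
f 28 30 18
f 29 15 31
f 29 31 30
f 30 31 32
f 30 32 18
f 31 15 33
f 31 33 32
f 32 33 34
f 32 34 18
f 33 15 35
f 33 35 34
f 34 35 36
f 34 36 18
f 35 15 37
f 35 37 36
f 36 37 38
f 36 38 18
f 37 15 16
f 37 16 38
f 38 16 17
f 38 17 18
f 40 39 42
f 40 42 41
f 42 39 43
f 42 43 41
f 43 39 44
f 43 44 41
f 44 39 45
f 44 45 41
f 45 39 46
f 45 46 41
f 46 39 47
f 46 47 41
f 47 39 48
f 47 48 41
f 48 39 49
f 48 49 41
f 49 39 50
f 49 50 41
f 50 39 51
f 50 51 41
f 51 39 52
f 51 52 41
f 52 39 53
f 52 53 41
f 53 39 54
f 53 54 41
f 54 39 40
f 54 40 41
f 56 58 55
f 59 56 55
f 55 58 57
f 57 59 55
f 56 62 58
f 60 56 59
f 60 62 56
f 58 62 57
f 61 59 57
f 57 62 61
f 61 60 59
f 62 60 61



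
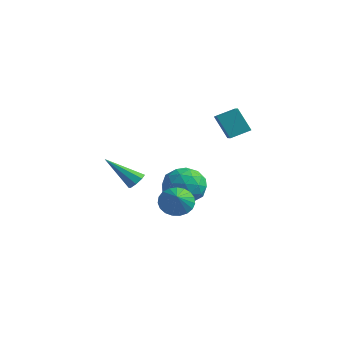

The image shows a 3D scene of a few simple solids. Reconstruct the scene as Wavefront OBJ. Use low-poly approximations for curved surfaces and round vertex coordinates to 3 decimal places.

v 1.624 -2.665 -1.418
v 2.134 -1.975 -1.222
v 2.316 -3.395 -0.642
v 1.872 -1.951 -0.967
v 1.568 -2.051 -0.79
v 1.274 -2.257 -0.721
v 1.04 -2.534 -0.773
v 0.907 -2.833 -0.936
v 0.898 -3.103 -1.183
v 1.015 -3.298 -1.47
v 1.237 -3.383 -1.748
v 1.526 -3.344 -1.969
v 1.832 -3.187 -2.095
v 2.102 -2.941 -2.103
v 2.289 -2.646 -1.994
v 2.362 -2.355 -1.784
v 2.307 -2.118 -1.511
v -4.107 3.046 -3.401
v -3.261 3.502 -2.6
v -2.619 2.498 -4.66
v -1.773 2.954 -3.859
v -2.426 1.929 -3.563
v -3.346 2.267 -2.785
v -2.534 3.733 -4.475
v -3.454 4.071 -3.697
v -2.289 3.926 -3.264
v -2.222 2.811 -2.7
v -3.658 3.189 -4.56
v -3.591 2.074 -3.996
v -3.814 3.322 -2.89
v -2.066 2.678 -4.37
v -2.45 2.075 -4.196
v -1.952 2.343 -3.725
v -3.864 2.596 -2.999
v -3.367 2.864 -2.528
v -2.877 1.939 -3.094
v -2.513 3.136 -4.732
v -2.016 3.404 -4.261
v -3.928 3.657 -3.535
v -3.43 3.925 -3.064
v -3.003 4.061 -4.166
v -2.746 3.839 -2.809
v -1.871 3.517 -3.549
v -2.319 3.975 -3.911
v -2.859 4.174 -3.454
v -2.707 3.184 -2.478
v -1.832 2.862 -3.218
v -2.216 2.259 -3.044
v -2.757 2.458 -2.587
v -2.135 3.433 -2.868
v -4.048 3.138 -4.042
v -3.173 2.816 -4.782
v -3.123 3.542 -4.673
v -3.664 3.741 -4.216
v -4.009 2.483 -3.711
v -3.134 2.161 -4.451
v -3.021 1.826 -3.806
v -3.561 2.025 -3.349
v -3.745 2.567 -4.392
v 0.935 0.995 2.868
v 1.482 1.905 3.283
v 0.32 1.508 2.554
v 0.867 2.418 2.969
v 1.693 1.122 1.591
v 2.24 2.032 2.006
v 1.078 1.635 1.277
v 1.625 2.545 1.692
v -0.447 -3.167 -0.536
v -0.013 -3.266 -0.197
v -1.713 -4.013 0.836
v -0.192 -2.883 -0.127
v -0.521 -2.667 -0.297
v -0.806 -2.744 -0.607
v -0.881 -3.069 -0.876
v -0.701 -3.452 -0.946
v -0.373 -3.668 -0.776
v -0.087 -3.591 -0.466
f 2 1 4
f 2 4 3
f 4 1 5
f 4 5 3
f 5 1 6
f 5 6 3
f 6 1 7
f 6 7 3
f 7 1 8
f 7 8 3
f 8 1 9
f 8 9 3
f 9 1 10
f 9 10 3
f 10 1 11
f 10 11 3
f 11 1 12
f 11 12 3
f 12 1 13
f 12 13 3
f 13 1 14
f 13 14 3
f 14 1 15
f 14 15 3
f 15 1 16
f 15 16 3
f 16 1 17
f 16 17 3
f 17 1 2
f 17 2 3
f 18 55 34
f 55 29 58
f 34 58 23
f 55 58 34
f 18 34 30
f 34 23 35
f 30 35 19
f 34 35 30
f 18 30 39
f 30 19 40
f 39 40 25
f 30 40 39
f 18 39 51
f 39 25 54
f 51 54 28
f 39 54 51
f 18 51 55
f 51 28 59
f 55 59 29
f 51 59 55
f 19 35 46
f 35 23 49
f 46 49 27
f 35 49 46
f 23 58 36
f 58 29 57
f 36 57 22
f 58 57 36
f 29 59 56
f 59 28 52
f 56 52 20
f 59 52 56
f 28 54 53
f 54 25 41
f 53 41 24
f 54 41 53
f 25 40 45
f 40 19 42
f 45 42 26
f 40 42 45
f 21 47 33
f 47 27 48
f 33 48 22
f 47 48 33
f 21 33 31
f 33 22 32
f 31 32 20
f 33 32 31
f 21 31 38
f 31 20 37
f 38 37 24
f 31 37 38
f 21 38 43
f 38 24 44
f 43 44 26
f 38 44 43
f 21 43 47
f 43 26 50
f 47 50 27
f 43 50 47
f 22 48 36
f 48 27 49
f 36 49 23
f 48 49 36
f 20 32 56
f 32 22 57
f 56 57 29
f 32 57 56
f 24 37 53
f 37 20 52
f 53 52 28
f 37 52 53
f 26 44 45
f 44 24 41
f 45 41 25
f 44 41 45
f 27 50 46
f 50 26 42
f 46 42 19
f 50 42 46
f 61 63 60
f 64 61 60
f 60 63 62
f 62 64 60
f 61 67 63
f 65 61 64
f 65 67 61
f 63 67 62
f 66 64 62
f 62 67 66
f 66 65 64
f 67 65 66
f 69 68 71
f 69 71 70
f 71 68 72
f 71 72 70
f 72 68 73
f 72 73 70
f 73 68 74
f 73 74 70
f 74 68 75
f 74 75 70
f 75 68 76
f 75 76 70
f 76 68 77
f 76 77 70
f 77 68 69
f 77 69 70



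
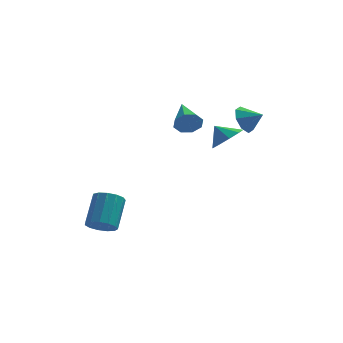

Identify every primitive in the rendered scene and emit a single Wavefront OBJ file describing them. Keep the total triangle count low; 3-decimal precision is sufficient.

v 2.696 2.787 1.763
v 3.161 2.96 0.977
v 3.664 2.513 2.277
v 3.103 3.536 1.392
v 2.807 3.672 2.025
v 2.445 3.29 2.504
v 2.23 2.613 2.549
v 2.288 2.038 2.134
v 2.585 1.901 1.502
v 2.946 2.283 1.023
v 1.901 1.348 0.934
v 2.513 0.904 1.619
v 1.199 1.632 1.746
v 2.691 1.574 1.539
v 2.499 2.138 1.176
v 2.028 2.333 0.7
v 1.497 2.067 0.334
v 1.156 1.465 0.248
v 1.163 0.808 0.484
v 1.516 0.404 0.93
v 2.049 0.442 1.379
v -0.09 0.827 2.211
v 0.308 0.726 2.898
v -0.59 2.773 2.789
v 0.663 0.95 2.452
v 0.577 1.102 1.865
v 0.101 1.093 1.481
v -0.487 0.929 1.525
v -0.843 0.705 1.97
v -0.757 0.553 2.557
v -0.28 0.562 2.941
v -4.067 -3.715 -3.185
v -3.432 -3.38 -3.639
v -3.197 -1.97 -2.268
v -3.833 -2.305 -1.815
v -3.833 -3.166 -3.79
v -3.598 -1.756 -2.42
v -4.308 -3.126 -3.749
v -4.073 -1.717 -2.379
v -4.707 -3.274 -3.529
v -4.472 -1.864 -2.159
v -4.903 -3.561 -3.2
v -4.668 -2.151 -1.83
v -4.834 -3.897 -2.866
v -4.599 -2.488 -1.496
v -4.521 -4.176 -2.634
v -4.286 -2.766 -1.263
v -4.064 -4.308 -2.576
v -3.83 -2.898 -1.206
v -3.609 -4.251 -2.712
v -3.374 -2.842 -1.341
v -3.298 -4.025 -2.998
v -3.064 -2.615 -1.628
v -3.232 -3.7 -3.344
v -2.998 -2.29 -1.973
f 2 1 4
f 2 4 3
f 4 1 5
f 4 5 3
f 5 1 6
f 5 6 3
f 6 1 7
f 6 7 3
f 7 1 8
f 7 8 3
f 8 1 9
f 8 9 3
f 9 1 10
f 9 10 3
f 10 1 2
f 10 2 3
f 12 11 14
f 12 14 13
f 14 11 15
f 14 15 13
f 15 11 16
f 15 16 13
f 16 11 17
f 16 17 13
f 17 11 18
f 17 18 13
f 18 11 19
f 18 19 13
f 19 11 20
f 19 20 13
f 20 11 21
f 20 21 13
f 21 11 12
f 21 12 13
f 23 22 25
f 23 25 24
f 25 22 26
f 25 26 24
f 26 22 27
f 26 27 24
f 27 22 28
f 27 28 24
f 28 22 29
f 28 29 24
f 29 22 30
f 29 30 24
f 30 22 31
f 30 31 24
f 31 22 23
f 31 23 24
f 33 32 36
f 33 36 34
f 34 36 37
f 34 37 35
f 36 32 38
f 36 38 37
f 37 38 39
f 37 39 35
f 38 32 40
f 38 40 39
f 39 40 41
f 39 41 35
f 40 32 42
f 40 42 41
f 41 42 43
f 41 43 35
f 42 32 44
f 42 44 43
f 43 44 45
f 43 45 35
f 44 32 46
f 44 46 45
f 45 46 47
f 45 47 35
f 46 32 48
f 46 48 47
f 47 48 49
f 47 49 35
f 48 32 50
f 48 50 49
f 49 50 51
f 49 51 35
f 50 32 52
f 50 52 51
f 51 52 53
f 51 53 35
f 52 32 54
f 52 54 53
f 53 54 55
f 53 55 35
f 54 32 33
f 54 33 55
f 55 33 34
f 55 34 35



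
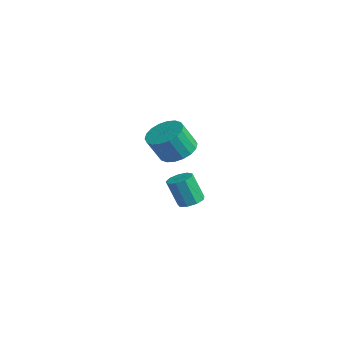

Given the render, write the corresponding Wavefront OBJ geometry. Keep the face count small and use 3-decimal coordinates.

v 3.199 -1.555 0.811
v 4.027 -1.474 0.929
v 3.928 -2.063 2.027
v 3.101 -2.145 1.909
v 3.89 -1.162 1.084
v 3.791 -1.752 2.182
v 3.616 -0.929 1.185
v 3.517 -1.519 2.283
v 3.26 -0.819 1.212
v 3.161 -1.409 2.31
v 2.891 -0.856 1.159
v 2.793 -1.445 2.257
v 2.584 -1.03 1.038
v 2.485 -1.62 2.136
v 2.398 -1.309 0.871
v 2.3 -1.899 1.969
v 2.372 -1.637 0.693
v 2.273 -2.226 1.791
v 2.509 -1.948 0.538
v 2.41 -2.538 1.636
v 2.783 -2.181 0.437
v 2.684 -2.771 1.535
v 3.139 -2.291 0.41
v 3.04 -2.881 1.508
v 3.507 -2.255 0.463
v 3.409 -2.844 1.561
v 3.815 -2.08 0.584
v 3.716 -2.67 1.682
v 4 -1.801 0.751
v 3.902 -2.391 1.849
v 0.228 0.873 -4.259
v 0.699 1.187 -4.031
v 0.303 0.841 -2.734
v -0.168 0.527 -2.961
v 0.365 1.436 -4.067
v -0.03 1.089 -2.769
v -0.032 1.421 -4.192
v -0.428 1.075 -2.894
v -0.308 1.15 -4.348
v -0.704 0.804 -3.051
v -0.333 0.749 -4.463
v -0.729 0.403 -3.165
v -0.096 0.407 -4.482
v -0.492 0.061 -3.184
v 0.293 0.282 -4.396
v -0.103 -0.064 -3.099
v 0.652 0.434 -4.247
v 0.256 0.088 -2.949
v 0.812 0.792 -4.102
v 0.416 0.446 -2.805
f 2 1 5
f 2 5 3
f 3 5 6
f 3 6 4
f 5 1 7
f 5 7 6
f 6 7 8
f 6 8 4
f 7 1 9
f 7 9 8
f 8 9 10
f 8 10 4
f 9 1 11
f 9 11 10
f 10 11 12
f 10 12 4
f 11 1 13
f 11 13 12
f 12 13 14
f 12 14 4
f 13 1 15
f 13 15 14
f 14 15 16
f 14 16 4
f 15 1 17
f 15 17 16
f 16 17 18
f 16 18 4
f 17 1 19
f 17 19 18
f 18 19 20
f 18 20 4
f 19 1 21
f 19 21 20
f 20 21 22
f 20 22 4
f 21 1 23
f 21 23 22
f 22 23 24
f 22 24 4
f 23 1 25
f 23 25 24
f 24 25 26
f 24 26 4
f 25 1 27
f 25 27 26
f 26 27 28
f 26 28 4
f 27 1 29
f 27 29 28
f 28 29 30
f 28 30 4
f 29 1 2
f 29 2 30
f 30 2 3
f 30 3 4
f 32 31 35
f 32 35 33
f 33 35 36
f 33 36 34
f 35 31 37
f 35 37 36
f 36 37 38
f 36 38 34
f 37 31 39
f 37 39 38
f 38 39 40
f 38 40 34
f 39 31 41
f 39 41 40
f 40 41 42
f 40 42 34
f 41 31 43
f 41 43 42
f 42 43 44
f 42 44 34
f 43 31 45
f 43 45 44
f 44 45 46
f 44 46 34
f 45 31 47
f 45 47 46
f 46 47 48
f 46 48 34
f 47 31 49
f 47 49 48
f 48 49 50
f 48 50 34
f 49 31 32
f 49 32 50
f 50 32 33
f 50 33 34



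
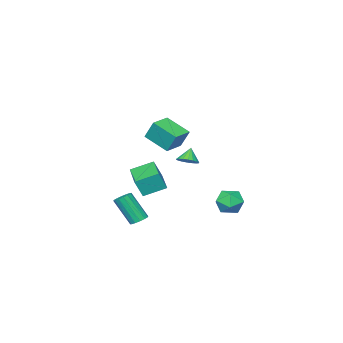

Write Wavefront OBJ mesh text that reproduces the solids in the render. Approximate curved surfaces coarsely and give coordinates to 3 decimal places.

v 2.565 1.824 3.579
v 2.506 2.44 4.722
v 2.293 3.268 2.786
v 2.233 3.885 3.93
v 3.827 2.035 3.53
v 3.767 2.652 4.674
v 3.554 3.48 2.738
v 3.495 4.096 3.881
v 1.253 0.758 -0.369
v 1.682 0.532 0.75
v 2.58 2.506 -0.523
v 3.008 2.28 0.597
v 2.292 -0.08 -0.937
v 2.72 -0.306 0.183
v 3.618 1.668 -1.09
v 4.047 1.442 0.029
v 1.167 -1.197 -4.448
v 1.516 -0.752 -4.279
v 1.922 -1.718 -2.564
v 1.573 -2.163 -2.732
v 1.239 -0.68 -4.173
v 1.645 -1.646 -2.458
v 0.942 -0.746 -4.14
v 1.349 -1.712 -2.425
v 0.706 -0.933 -4.19
v 1.112 -1.899 -2.475
v 0.594 -1.191 -4.309
v 1 -2.157 -2.593
v 0.635 -1.45 -4.464
v 1.041 -2.417 -2.749
v 0.818 -1.642 -4.616
v 1.224 -2.608 -2.901
v 1.095 -1.714 -4.722
v 1.501 -2.68 -3.007
v 1.391 -1.648 -4.755
v 1.798 -2.614 -3.04
v 1.628 -1.461 -4.705
v 2.034 -2.427 -2.99
v 1.74 -1.203 -4.587
v 2.146 -2.169 -2.871
v 1.699 -0.943 -4.431
v 2.105 -1.91 -2.716
v -3.865 2.255 -3.495
v -3.24 2.88 -3.054
v -2.76 1.1 -3.426
v -2.135 1.725 -2.985
v -2.938 1.408 -2.504
v -3.621 2.122 -2.547
v -2.379 1.858 -3.933
v -3.062 2.572 -3.976
v -2.321 2.635 -3.325
v -2.667 2.357 -2.441
v -3.333 1.623 -4.039
v -3.679 1.345 -3.155
v -1.841 -0.283 -0.29
v -1.233 -0.405 0.014
v -2.319 -0.477 0.59
v -1.273 -0.103 0.059
v -1.425 0.162 0.035
v -1.659 0.34 -0.053
v -1.93 0.394 -0.189
v -2.182 0.314 -0.344
v -2.367 0.116 -0.488
v -2.448 -0.161 -0.594
v -2.408 -0.462 -0.638
v -2.256 -0.728 -0.614
v -2.022 -0.905 -0.526
v -1.751 -0.96 -0.391
v -1.499 -0.88 -0.235
v -1.314 -0.682 -0.091
f 2 4 1
f 5 2 1
f 1 4 3
f 3 5 1
f 2 8 4
f 6 2 5
f 6 8 2
f 4 8 3
f 7 5 3
f 3 8 7
f 7 6 5
f 8 6 7
f 10 12 9
f 13 10 9
f 9 12 11
f 11 13 9
f 10 16 12
f 14 10 13
f 14 16 10
f 12 16 11
f 15 13 11
f 11 16 15
f 15 14 13
f 16 14 15
f 18 17 21
f 18 21 19
f 19 21 22
f 19 22 20
f 21 17 23
f 21 23 22
f 22 23 24
f 22 24 20
f 23 17 25
f 23 25 24
f 24 25 26
f 24 26 20
f 25 17 27
f 25 27 26
f 26 27 28
f 26 28 20
f 27 17 29
f 27 29 28
f 28 29 30
f 28 30 20
f 29 17 31
f 29 31 30
f 30 31 32
f 30 32 20
f 31 17 33
f 31 33 32
f 32 33 34
f 32 34 20
f 33 17 35
f 33 35 34
f 34 35 36
f 34 36 20
f 35 17 37
f 35 37 36
f 36 37 38
f 36 38 20
f 37 17 39
f 37 39 38
f 38 39 40
f 38 40 20
f 39 17 41
f 39 41 40
f 40 41 42
f 40 42 20
f 41 17 18
f 41 18 42
f 42 18 19
f 42 19 20
f 43 54 48
f 43 48 44
f 43 44 50
f 43 50 53
f 43 53 54
f 44 48 52
f 48 54 47
f 54 53 45
f 53 50 49
f 50 44 51
f 46 52 47
f 46 47 45
f 46 45 49
f 46 49 51
f 46 51 52
f 47 52 48
f 45 47 54
f 49 45 53
f 51 49 50
f 52 51 44
f 56 55 58
f 56 58 57
f 58 55 59
f 58 59 57
f 59 55 60
f 59 60 57
f 60 55 61
f 60 61 57
f 61 55 62
f 61 62 57
f 62 55 63
f 62 63 57
f 63 55 64
f 63 64 57
f 64 55 65
f 64 65 57
f 65 55 66
f 65 66 57
f 66 55 67
f 66 67 57
f 67 55 68
f 67 68 57
f 68 55 69
f 68 69 57
f 69 55 70
f 69 70 57
f 70 55 56
f 70 56 57



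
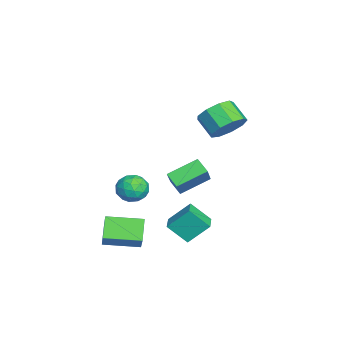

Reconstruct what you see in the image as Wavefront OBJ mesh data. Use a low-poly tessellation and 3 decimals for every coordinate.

v -0.102 3.493 2.576
v 0.705 3.101 3.041
v -0.072 2.414 3.809
v -0.878 2.807 3.344
v 0.507 3.681 3.36
v -0.269 2.994 4.128
v 0.025 4.173 3.312
v -0.752 3.487 4.08
v -0.517 4.347 2.92
v -1.293 3.661 3.688
v -0.864 4.122 2.367
v -1.641 3.435 3.135
v -0.855 3.602 1.912
v -1.631 2.916 2.68
v -0.493 3.032 1.767
v -1.27 2.345 2.535
v 0.052 2.677 2.001
v -0.725 1.99 2.769
v 0.525 2.704 2.504
v -0.252 2.018 3.272
v -2.433 0.613 -2.605
v -3.068 2.07 -1.873
v -1.855 1.119 -3.111
v -2.49 2.576 -2.378
v -1.25 0.504 -1.362
v -1.885 1.961 -0.629
v -0.672 1.01 -1.867
v -1.307 2.467 -1.135
v 1.686 1.708 -3.732
v 1.559 0.726 -2.771
v 1.578 2.748 -2.685
v 1.451 1.766 -1.723
v 2.669 1.694 -3.617
v 2.542 0.712 -2.655
v 2.561 2.734 -2.569
v 2.434 1.752 -1.608
v -0.81 -0.424 -1.933
v -0.243 -0.881 -2.433
v -1.797 -1.439 -2.127
v -1.23 -1.896 -2.627
v -1.088 -1.815 -1.759
v -0.478 -1.188 -1.639
v -1.562 -1.132 -2.921
v -0.952 -0.505 -2.801
v -0.708 -1.318 -3.044
v -0.415 -1.741 -2.326
v -1.625 -0.579 -2.234
v -1.332 -1.002 -1.516
v -0.439 -0.564 -2.166
v -1.601 -1.756 -2.394
v -1.517 -1.709 -1.884
v -1.184 -1.978 -2.178
v -0.577 -0.744 -1.7
v -0.244 -1.013 -1.994
v -0.741 -1.562 -1.597
v -1.796 -1.307 -2.566
v -1.463 -1.576 -2.86
v -0.856 -0.342 -2.382
v -0.523 -0.611 -2.676
v -1.299 -0.758 -2.963
v -0.38 -1.089 -2.819
v -0.96 -1.685 -2.933
v -1.155 -1.236 -3.105
v -0.797 -0.868 -3.035
v -0.207 -1.337 -2.397
v -0.788 -1.934 -2.511
v -0.704 -1.886 -2
v -0.345 -1.518 -1.93
v -0.481 -1.594 -2.756
v -1.252 -0.386 -2.049
v -1.833 -0.983 -2.163
v -1.695 -0.802 -2.63
v -1.336 -0.434 -2.56
v -1.08 -0.635 -1.627
v -1.66 -1.231 -1.741
v -1.243 -1.452 -1.525
v -0.885 -1.084 -1.455
v -1.559 -0.726 -1.804
v 2.138 -2.236 -2.758
v 2.994 -2.099 -1.749
v 2.053 -0.426 -2.932
v 2.91 -0.289 -1.924
v 3.13 -2.271 -3.596
v 3.987 -2.134 -2.588
v 3.046 -0.461 -3.771
v 3.902 -0.324 -2.762
f 2 1 5
f 2 5 3
f 3 5 6
f 3 6 4
f 5 1 7
f 5 7 6
f 6 7 8
f 6 8 4
f 7 1 9
f 7 9 8
f 8 9 10
f 8 10 4
f 9 1 11
f 9 11 10
f 10 11 12
f 10 12 4
f 11 1 13
f 11 13 12
f 12 13 14
f 12 14 4
f 13 1 15
f 13 15 14
f 14 15 16
f 14 16 4
f 15 1 17
f 15 17 16
f 16 17 18
f 16 18 4
f 17 1 19
f 17 19 18
f 18 19 20
f 18 20 4
f 19 1 2
f 19 2 20
f 20 2 3
f 20 3 4
f 22 24 21
f 25 22 21
f 21 24 23
f 23 25 21
f 22 28 24
f 26 22 25
f 26 28 22
f 24 28 23
f 27 25 23
f 23 28 27
f 27 26 25
f 28 26 27
f 30 32 29
f 33 30 29
f 29 32 31
f 31 33 29
f 30 36 32
f 34 30 33
f 34 36 30
f 32 36 31
f 35 33 31
f 31 36 35
f 35 34 33
f 36 34 35
f 37 74 53
f 74 48 77
f 53 77 42
f 74 77 53
f 37 53 49
f 53 42 54
f 49 54 38
f 53 54 49
f 37 49 58
f 49 38 59
f 58 59 44
f 49 59 58
f 37 58 70
f 58 44 73
f 70 73 47
f 58 73 70
f 37 70 74
f 70 47 78
f 74 78 48
f 70 78 74
f 38 54 65
f 54 42 68
f 65 68 46
f 54 68 65
f 42 77 55
f 77 48 76
f 55 76 41
f 77 76 55
f 48 78 75
f 78 47 71
f 75 71 39
f 78 71 75
f 47 73 72
f 73 44 60
f 72 60 43
f 73 60 72
f 44 59 64
f 59 38 61
f 64 61 45
f 59 61 64
f 40 66 52
f 66 46 67
f 52 67 41
f 66 67 52
f 40 52 50
f 52 41 51
f 50 51 39
f 52 51 50
f 40 50 57
f 50 39 56
f 57 56 43
f 50 56 57
f 40 57 62
f 57 43 63
f 62 63 45
f 57 63 62
f 40 62 66
f 62 45 69
f 66 69 46
f 62 69 66
f 41 67 55
f 67 46 68
f 55 68 42
f 67 68 55
f 39 51 75
f 51 41 76
f 75 76 48
f 51 76 75
f 43 56 72
f 56 39 71
f 72 71 47
f 56 71 72
f 45 63 64
f 63 43 60
f 64 60 44
f 63 60 64
f 46 69 65
f 69 45 61
f 65 61 38
f 69 61 65
f 80 82 79
f 83 80 79
f 79 82 81
f 81 83 79
f 80 86 82
f 84 80 83
f 84 86 80
f 82 86 81
f 85 83 81
f 81 86 85
f 85 84 83
f 86 84 85



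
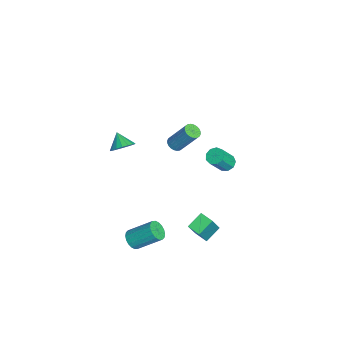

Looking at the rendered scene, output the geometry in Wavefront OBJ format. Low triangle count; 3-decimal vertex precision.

v 1.418 -2.24 3.164
v 1.794 -1.944 3.701
v 0.722 -2.54 3.816
v 1.587 -1.69 3.597
v 1.34 -1.562 3.393
v 1.111 -1.589 3.136
v 0.953 -1.765 2.886
v 0.901 -2.05 2.7
v 0.967 -2.379 2.62
v 1.137 -2.676 2.664
v 1.371 -2.872 2.823
v 1.616 -2.924 3.06
v 1.815 -2.819 3.321
v 1.924 -2.582 3.545
v 1.916 -2.266 3.683
v -4.279 3.691 -4.098
v -3.724 3.755 -4.317
v -3.146 3.054 -3.061
v -3.701 2.989 -2.842
v -3.824 4.082 -4.089
v -3.246 3.38 -2.833
v -4.137 4.225 -3.865
v -3.559 3.524 -2.609
v -4.516 4.118 -3.75
v -3.938 3.417 -2.494
v -4.784 3.812 -3.798
v -4.206 3.11 -2.542
v -4.816 3.448 -3.986
v -4.238 2.747 -2.73
v -4.597 3.198 -4.226
v -4.019 2.497 -2.971
v -4.229 3.179 -4.407
v -3.651 2.478 -3.151
v -3.884 3.399 -4.443
v -3.306 2.697 -3.187
v 2.705 -1.801 -3.884
v 3.075 -2.164 -3.507
v 3.304 -0.821 -2.44
v 2.935 -0.459 -2.816
v 3.262 -2.05 -3.69
v 3.491 -0.708 -2.622
v 3.339 -1.888 -3.91
v 3.568 -0.546 -2.843
v 3.29 -1.708 -4.126
v 3.52 -0.366 -3.059
v 3.126 -1.547 -4.294
v 3.355 -0.205 -3.226
v 2.878 -1.436 -4.38
v 3.108 -0.094 -3.313
v 2.596 -1.397 -4.368
v 2.826 -0.055 -3.301
v 2.336 -1.439 -4.26
v 2.565 -0.096 -3.193
v 2.149 -1.552 -4.078
v 2.378 -0.21 -3.01
v 2.072 -1.714 -3.857
v 2.301 -0.372 -2.79
v 2.12 -1.894 -3.641
v 2.35 -0.552 -2.574
v 2.285 -2.055 -3.474
v 2.514 -0.713 -2.406
v 2.532 -2.166 -3.387
v 2.762 -0.824 -2.32
v 2.814 -2.205 -3.399
v 3.044 -0.863 -2.332
v -1.078 0.629 0.948
v -0.582 0.547 0.863
v -0.166 1.49 2.388
v -0.662 1.571 2.472
v -0.61 0.718 0.765
v -0.195 1.661 2.29
v -0.71 0.875 0.695
v -0.294 1.818 2.22
v -0.865 0.995 0.663
v -0.45 1.938 2.188
v -1.054 1.059 0.675
v -0.638 2.002 2.2
v -1.245 1.057 0.728
v -0.83 2 2.253
v -1.412 0.991 0.815
v -0.996 1.933 2.339
v -1.527 0.869 0.922
v -1.111 1.811 2.446
v -1.574 0.71 1.032
v -1.158 1.653 2.557
v -1.545 0.539 1.13
v -1.13 1.482 2.655
v -1.446 0.382 1.2
v -1.03 1.325 2.725
v -1.29 0.262 1.232
v -0.875 1.205 2.757
v -1.102 0.198 1.22
v -0.686 1.141 2.745
v -0.91 0.2 1.167
v -0.495 1.143 2.692
v -0.744 0.267 1.081
v -0.328 1.209 2.605
v -0.629 0.389 0.974
v -0.213 1.331 2.498
v 2.242 2.318 -2.722
v 3.225 1.868 -1.016
v 2.787 2.896 -2.883
v 3.769 2.446 -1.176
v 2.851 1.594 -3.264
v 3.833 1.144 -1.557
v 3.395 2.172 -3.424
v 4.378 1.722 -1.718
f 2 1 4
f 2 4 3
f 4 1 5
f 4 5 3
f 5 1 6
f 5 6 3
f 6 1 7
f 6 7 3
f 7 1 8
f 7 8 3
f 8 1 9
f 8 9 3
f 9 1 10
f 9 10 3
f 10 1 11
f 10 11 3
f 11 1 12
f 11 12 3
f 12 1 13
f 12 13 3
f 13 1 14
f 13 14 3
f 14 1 15
f 14 15 3
f 15 1 2
f 15 2 3
f 17 16 20
f 17 20 18
f 18 20 21
f 18 21 19
f 20 16 22
f 20 22 21
f 21 22 23
f 21 23 19
f 22 16 24
f 22 24 23
f 23 24 25
f 23 25 19
f 24 16 26
f 24 26 25
f 25 26 27
f 25 27 19
f 26 16 28
f 26 28 27
f 27 28 29
f 27 29 19
f 28 16 30
f 28 30 29
f 29 30 31
f 29 31 19
f 30 16 32
f 30 32 31
f 31 32 33
f 31 33 19
f 32 16 34
f 32 34 33
f 33 34 35
f 33 35 19
f 34 16 17
f 34 17 35
f 35 17 18
f 35 18 19
f 37 36 40
f 37 40 38
f 38 40 41
f 38 41 39
f 40 36 42
f 40 42 41
f 41 42 43
f 41 43 39
f 42 36 44
f 42 44 43
f 43 44 45
f 43 45 39
f 44 36 46
f 44 46 45
f 45 46 47
f 45 47 39
f 46 36 48
f 46 48 47
f 47 48 49
f 47 49 39
f 48 36 50
f 48 50 49
f 49 50 51
f 49 51 39
f 50 36 52
f 50 52 51
f 51 52 53
f 51 53 39
f 52 36 54
f 52 54 53
f 53 54 55
f 53 55 39
f 54 36 56
f 54 56 55
f 55 56 57
f 55 57 39
f 56 36 58
f 56 58 57
f 57 58 59
f 57 59 39
f 58 36 60
f 58 60 59
f 59 60 61
f 59 61 39
f 60 36 62
f 60 62 61
f 61 62 63
f 61 63 39
f 62 36 64
f 62 64 63
f 63 64 65
f 63 65 39
f 64 36 37
f 64 37 65
f 65 37 38
f 65 38 39
f 67 66 70
f 67 70 68
f 68 70 71
f 68 71 69
f 70 66 72
f 70 72 71
f 71 72 73
f 71 73 69
f 72 66 74
f 72 74 73
f 73 74 75
f 73 75 69
f 74 66 76
f 74 76 75
f 75 76 77
f 75 77 69
f 76 66 78
f 76 78 77
f 77 78 79
f 77 79 69
f 78 66 80
f 78 80 79
f 79 80 81
f 79 81 69
f 80 66 82
f 80 82 81
f 81 82 83
f 81 83 69
f 82 66 84
f 82 84 83
f 83 84 85
f 83 85 69
f 84 66 86
f 84 86 85
f 85 86 87
f 85 87 69
f 86 66 88
f 86 88 87
f 87 88 89
f 87 89 69
f 88 66 90
f 88 90 89
f 89 90 91
f 89 91 69
f 90 66 92
f 90 92 91
f 91 92 93
f 91 93 69
f 92 66 94
f 92 94 93
f 93 94 95
f 93 95 69
f 94 66 96
f 94 96 95
f 95 96 97
f 95 97 69
f 96 66 98
f 96 98 97
f 97 98 99
f 97 99 69
f 98 66 67
f 98 67 99
f 99 67 68
f 99 68 69
f 101 103 100
f 104 101 100
f 100 103 102
f 102 104 100
f 101 107 103
f 105 101 104
f 105 107 101
f 103 107 102
f 106 104 102
f 102 107 106
f 106 105 104
f 107 105 106



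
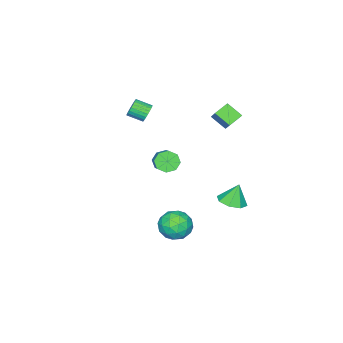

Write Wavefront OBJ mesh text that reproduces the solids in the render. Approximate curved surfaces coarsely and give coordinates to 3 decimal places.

v -1.012 0.765 3.357
v -1.874 0.987 3.813
v -1.131 1.707 2.673
v -1.993 1.929 3.129
v -0.247 1.611 4.391
v -1.109 1.833 4.847
v -0.366 2.553 3.707
v -1.228 2.775 4.163
v 0.494 -2.628 3.035
v 0.731 -2.285 3.508
v 1.164 -3.15 3.917
v 0.926 -3.492 3.445
v 0.513 -2.35 3.601
v 0.946 -3.215 4.01
v 0.292 -2.458 3.608
v 0.725 -3.323 4.017
v 0.102 -2.591 3.527
v 0.534 -3.456 3.936
v -0.029 -2.73 3.372
v 0.404 -3.595 3.781
v -0.08 -2.853 3.166
v 0.353 -3.718 3.575
v -0.044 -2.942 2.94
v 0.389 -3.807 3.349
v 0.074 -2.983 2.728
v 0.507 -3.848 3.137
v 0.256 -2.97 2.563
v 0.689 -3.835 2.972
v 0.474 -2.905 2.47
v 0.907 -3.77 2.879
v 0.695 -2.797 2.463
v 1.128 -3.662 2.872
v 0.886 -2.664 2.544
v 1.318 -3.529 2.953
v 1.016 -2.525 2.699
v 1.449 -3.39 3.108
v 1.067 -2.402 2.905
v 1.5 -3.267 3.314
v 1.031 -2.313 3.131
v 1.464 -3.178 3.54
v 0.913 -2.272 3.343
v 1.346 -3.137 3.752
v 0.188 3.211 -2.111
v 0.998 2.885 -1.823
v -0.188 3.409 -0.829
v 1.01 3.581 -1.927
v 0.54 4.061 -2.139
v -0.137 4.043 -2.334
v -0.623 3.538 -2.398
v -0.635 2.841 -2.294
v -0.165 2.362 -2.083
v 0.512 2.38 -1.888
v 2.055 1.877 -3.877
v 3.124 2.037 -3.948
v 2.336 0.223 -3.372
v 3.405 0.383 -3.443
v 2.833 0.877 -2.667
v 2.659 1.9 -2.979
v 2.801 0.36 -4.341
v 2.627 1.383 -4.653
v 3.585 1.1 -4.234
v 3.605 1.419 -3.2
v 1.855 0.841 -4.12
v 1.875 1.16 -3.086
v 2.565 2.102 -3.957
v 2.895 0.158 -3.363
v 2.559 0.448 -2.907
v 3.188 0.542 -2.948
v 2.292 2.021 -3.387
v 2.92 2.116 -3.429
v 2.749 1.434 -2.676
v 2.54 0.144 -3.891
v 3.168 0.239 -3.933
v 2.272 1.718 -4.372
v 2.901 1.812 -4.413
v 2.711 0.826 -4.644
v 3.464 1.646 -4.167
v 3.629 0.673 -3.87
v 3.274 0.66 -4.398
v 3.172 1.261 -4.581
v 3.475 1.833 -3.558
v 3.641 0.861 -3.262
v 3.305 1.152 -2.806
v 3.203 1.752 -2.989
v 3.746 1.283 -3.727
v 1.819 1.399 -4.058
v 1.985 0.427 -3.762
v 2.257 0.508 -4.331
v 2.155 1.108 -4.514
v 1.831 1.587 -3.45
v 1.996 0.614 -3.153
v 2.288 0.999 -2.739
v 2.186 1.6 -2.922
v 1.714 0.977 -3.593
v 3.057 0.645 1.789
v 3.633 0.39 1.42
v 4.719 1.42 2.402
v 4.143 1.675 2.771
v 3.413 0.847 1.184
v 4.499 1.876 2.167
v 2.985 1.185 1.303
v 4.071 2.215 2.286
v 2.599 1.208 1.706
v 3.685 2.237 2.689
v 2.481 0.9 2.158
v 3.567 1.93 3.14
v 2.701 0.444 2.393
v 3.787 1.473 3.376
v 3.129 0.105 2.274
v 4.215 1.135 3.257
v 3.515 0.083 1.871
v 4.601 1.112 2.854
f 2 4 1
f 5 2 1
f 1 4 3
f 3 5 1
f 2 8 4
f 6 2 5
f 6 8 2
f 4 8 3
f 7 5 3
f 3 8 7
f 7 6 5
f 8 6 7
f 10 9 13
f 10 13 11
f 11 13 14
f 11 14 12
f 13 9 15
f 13 15 14
f 14 15 16
f 14 16 12
f 15 9 17
f 15 17 16
f 16 17 18
f 16 18 12
f 17 9 19
f 17 19 18
f 18 19 20
f 18 20 12
f 19 9 21
f 19 21 20
f 20 21 22
f 20 22 12
f 21 9 23
f 21 23 22
f 22 23 24
f 22 24 12
f 23 9 25
f 23 25 24
f 24 25 26
f 24 26 12
f 25 9 27
f 25 27 26
f 26 27 28
f 26 28 12
f 27 9 29
f 27 29 28
f 28 29 30
f 28 30 12
f 29 9 31
f 29 31 30
f 30 31 32
f 30 32 12
f 31 9 33
f 31 33 32
f 32 33 34
f 32 34 12
f 33 9 35
f 33 35 34
f 34 35 36
f 34 36 12
f 35 9 37
f 35 37 36
f 36 37 38
f 36 38 12
f 37 9 39
f 37 39 38
f 38 39 40
f 38 40 12
f 39 9 41
f 39 41 40
f 40 41 42
f 40 42 12
f 41 9 10
f 41 10 42
f 42 10 11
f 42 11 12
f 44 43 46
f 44 46 45
f 46 43 47
f 46 47 45
f 47 43 48
f 47 48 45
f 48 43 49
f 48 49 45
f 49 43 50
f 49 50 45
f 50 43 51
f 50 51 45
f 51 43 52
f 51 52 45
f 52 43 44
f 52 44 45
f 53 90 69
f 90 64 93
f 69 93 58
f 90 93 69
f 53 69 65
f 69 58 70
f 65 70 54
f 69 70 65
f 53 65 74
f 65 54 75
f 74 75 60
f 65 75 74
f 53 74 86
f 74 60 89
f 86 89 63
f 74 89 86
f 53 86 90
f 86 63 94
f 90 94 64
f 86 94 90
f 54 70 81
f 70 58 84
f 81 84 62
f 70 84 81
f 58 93 71
f 93 64 92
f 71 92 57
f 93 92 71
f 64 94 91
f 94 63 87
f 91 87 55
f 94 87 91
f 63 89 88
f 89 60 76
f 88 76 59
f 89 76 88
f 60 75 80
f 75 54 77
f 80 77 61
f 75 77 80
f 56 82 68
f 82 62 83
f 68 83 57
f 82 83 68
f 56 68 66
f 68 57 67
f 66 67 55
f 68 67 66
f 56 66 73
f 66 55 72
f 73 72 59
f 66 72 73
f 56 73 78
f 73 59 79
f 78 79 61
f 73 79 78
f 56 78 82
f 78 61 85
f 82 85 62
f 78 85 82
f 57 83 71
f 83 62 84
f 71 84 58
f 83 84 71
f 55 67 91
f 67 57 92
f 91 92 64
f 67 92 91
f 59 72 88
f 72 55 87
f 88 87 63
f 72 87 88
f 61 79 80
f 79 59 76
f 80 76 60
f 79 76 80
f 62 85 81
f 85 61 77
f 81 77 54
f 85 77 81
f 96 95 99
f 96 99 97
f 97 99 100
f 97 100 98
f 99 95 101
f 99 101 100
f 100 101 102
f 100 102 98
f 101 95 103
f 101 103 102
f 102 103 104
f 102 104 98
f 103 95 105
f 103 105 104
f 104 105 106
f 104 106 98
f 105 95 107
f 105 107 106
f 106 107 108
f 106 108 98
f 107 95 109
f 107 109 108
f 108 109 110
f 108 110 98
f 109 95 111
f 109 111 110
f 110 111 112
f 110 112 98
f 111 95 96
f 111 96 112
f 112 96 97
f 112 97 98



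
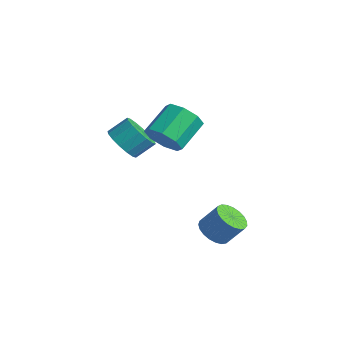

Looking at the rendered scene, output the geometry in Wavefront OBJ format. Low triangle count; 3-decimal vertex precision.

v 2.41 -1.748 -3.719
v 3.215 -2.183 -3.888
v 3.814 -1.527 -2.73
v 3.01 -1.092 -2.561
v 3.255 -1.858 -4.094
v 3.854 -1.202 -2.935
v 3.149 -1.514 -4.234
v 3.748 -0.857 -3.076
v 2.915 -1.21 -4.285
v 3.514 -0.553 -3.127
v 2.594 -0.999 -4.239
v 3.193 -0.343 -3.08
v 2.241 -0.918 -4.102
v 2.84 -0.261 -2.944
v 1.918 -0.98 -3.9
v 2.517 -0.324 -2.741
v 1.68 -1.175 -3.666
v 2.279 -0.519 -2.508
v 1.568 -1.47 -3.441
v 2.167 -0.813 -2.283
v 1.602 -1.812 -3.265
v 2.201 -1.156 -2.106
v 1.775 -2.143 -3.167
v 2.374 -1.487 -2.008
v 2.059 -2.406 -3.164
v 2.658 -1.75 -2.006
v 2.403 -2.556 -3.258
v 3.002 -1.899 -2.099
v 2.749 -2.565 -3.431
v 3.348 -1.909 -2.273
v 3.036 -2.434 -3.654
v 3.635 -1.777 -2.496
v -3.302 -3.42 0.107
v -2.538 -4.025 0.573
v -2.254 -3.045 1.379
v -3.018 -2.44 0.913
v -2.278 -3.758 0.157
v -1.993 -2.778 0.963
v -2.291 -3.4 -0.273
v -2.007 -2.421 0.533
v -2.576 -3.048 -0.601
v -2.292 -2.069 0.205
v -3.055 -2.795 -0.739
v -2.771 -1.816 0.067
v -3.6 -2.71 -0.65
v -3.316 -1.73 0.156
v -4.066 -2.815 -0.359
v -3.782 -1.835 0.447
v -4.327 -3.082 0.057
v -4.042 -2.102 0.863
v -4.313 -3.439 0.487
v -4.029 -2.46 1.293
v -4.028 -3.791 0.815
v -3.744 -2.812 1.621
v -3.549 -4.044 0.953
v -3.265 -3.065 1.759
v -3.004 -4.13 0.864
v -2.72 -3.15 1.67
v -0.417 -2.826 1.671
v 0.494 -2.309 1.333
v -0.012 -0.738 2.372
v -0.923 -1.254 2.709
v -0.16 -2.179 0.819
v -0.666 -0.608 1.857
v -0.964 -2.428 0.803
v -1.47 -0.857 1.841
v -1.448 -2.91 1.296
v -1.954 -1.339 2.334
v -1.328 -3.342 2.008
v -1.834 -1.771 3.047
v -0.674 -3.472 2.523
v -1.18 -1.901 3.561
v 0.13 -3.223 2.539
v -0.376 -1.652 3.577
v 0.614 -2.741 2.046
v 0.108 -1.17 3.084
f 2 1 5
f 2 5 3
f 3 5 6
f 3 6 4
f 5 1 7
f 5 7 6
f 6 7 8
f 6 8 4
f 7 1 9
f 7 9 8
f 8 9 10
f 8 10 4
f 9 1 11
f 9 11 10
f 10 11 12
f 10 12 4
f 11 1 13
f 11 13 12
f 12 13 14
f 12 14 4
f 13 1 15
f 13 15 14
f 14 15 16
f 14 16 4
f 15 1 17
f 15 17 16
f 16 17 18
f 16 18 4
f 17 1 19
f 17 19 18
f 18 19 20
f 18 20 4
f 19 1 21
f 19 21 20
f 20 21 22
f 20 22 4
f 21 1 23
f 21 23 22
f 22 23 24
f 22 24 4
f 23 1 25
f 23 25 24
f 24 25 26
f 24 26 4
f 25 1 27
f 25 27 26
f 26 27 28
f 26 28 4
f 27 1 29
f 27 29 28
f 28 29 30
f 28 30 4
f 29 1 31
f 29 31 30
f 30 31 32
f 30 32 4
f 31 1 2
f 31 2 32
f 32 2 3
f 32 3 4
f 34 33 37
f 34 37 35
f 35 37 38
f 35 38 36
f 37 33 39
f 37 39 38
f 38 39 40
f 38 40 36
f 39 33 41
f 39 41 40
f 40 41 42
f 40 42 36
f 41 33 43
f 41 43 42
f 42 43 44
f 42 44 36
f 43 33 45
f 43 45 44
f 44 45 46
f 44 46 36
f 45 33 47
f 45 47 46
f 46 47 48
f 46 48 36
f 47 33 49
f 47 49 48
f 48 49 50
f 48 50 36
f 49 33 51
f 49 51 50
f 50 51 52
f 50 52 36
f 51 33 53
f 51 53 52
f 52 53 54
f 52 54 36
f 53 33 55
f 53 55 54
f 54 55 56
f 54 56 36
f 55 33 57
f 55 57 56
f 56 57 58
f 56 58 36
f 57 33 34
f 57 34 58
f 58 34 35
f 58 35 36
f 60 59 63
f 60 63 61
f 61 63 64
f 61 64 62
f 63 59 65
f 63 65 64
f 64 65 66
f 64 66 62
f 65 59 67
f 65 67 66
f 66 67 68
f 66 68 62
f 67 59 69
f 67 69 68
f 68 69 70
f 68 70 62
f 69 59 71
f 69 71 70
f 70 71 72
f 70 72 62
f 71 59 73
f 71 73 72
f 72 73 74
f 72 74 62
f 73 59 75
f 73 75 74
f 74 75 76
f 74 76 62
f 75 59 60
f 75 60 76
f 76 60 61
f 76 61 62

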